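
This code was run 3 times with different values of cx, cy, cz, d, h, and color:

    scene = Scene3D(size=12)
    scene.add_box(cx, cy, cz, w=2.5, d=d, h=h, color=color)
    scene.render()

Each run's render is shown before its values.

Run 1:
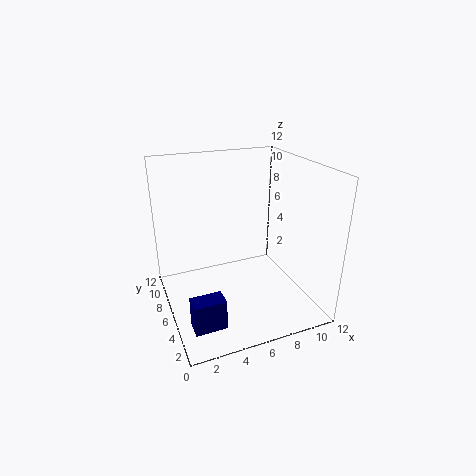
cx = 1, cy = 2, cz = 0.5, d = 1.5, h = 2.5, color = 'navy'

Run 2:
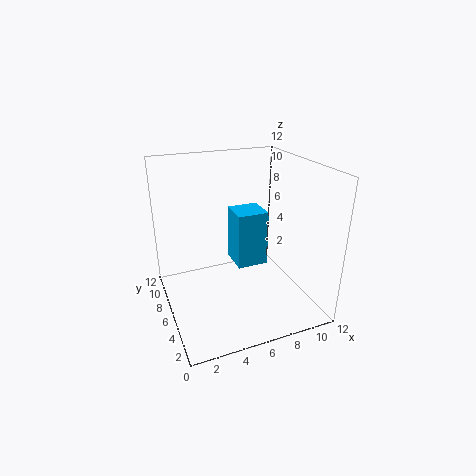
cx = 5.5, cy = 4.5, cz = 4, d = 2.5, h = 4.5, color = 'deepskyblue'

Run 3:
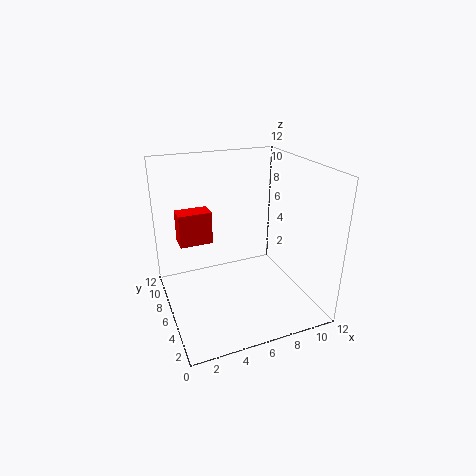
cx = 1, cy = 5, cz = 6.5, d = 1.5, h = 2.5, color = 'red'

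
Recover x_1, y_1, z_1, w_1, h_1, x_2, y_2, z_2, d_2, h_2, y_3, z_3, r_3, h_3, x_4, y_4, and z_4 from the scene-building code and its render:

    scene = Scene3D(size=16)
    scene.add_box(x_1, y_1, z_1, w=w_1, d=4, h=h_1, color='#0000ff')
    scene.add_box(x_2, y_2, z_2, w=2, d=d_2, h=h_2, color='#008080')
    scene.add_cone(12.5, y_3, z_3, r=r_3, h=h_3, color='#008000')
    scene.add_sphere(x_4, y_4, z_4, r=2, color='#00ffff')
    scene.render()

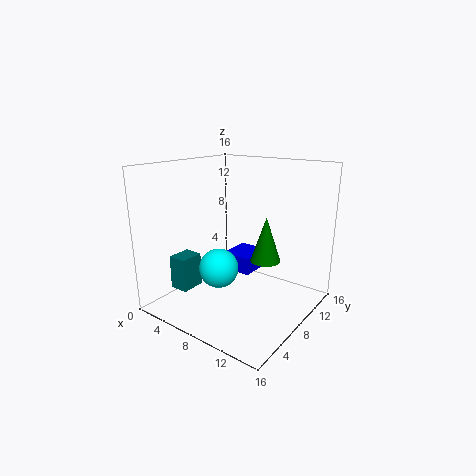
x_1 = 5.5, y_1 = 8.5, z_1 = 3.5, w_1 = 3.5, h_1 = 2, x_2 = 4, y_2 = 1.5, z_2 = 3.5, d_2 = 2.5, h_2 = 3.5, y_3 = 6.5, z_3 = 7, r_3 = 1.5, h_3 = 4.5, x_4 = 8.5, y_4 = 4, z_4 = 6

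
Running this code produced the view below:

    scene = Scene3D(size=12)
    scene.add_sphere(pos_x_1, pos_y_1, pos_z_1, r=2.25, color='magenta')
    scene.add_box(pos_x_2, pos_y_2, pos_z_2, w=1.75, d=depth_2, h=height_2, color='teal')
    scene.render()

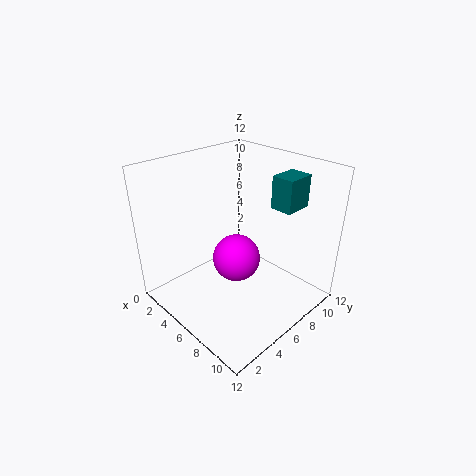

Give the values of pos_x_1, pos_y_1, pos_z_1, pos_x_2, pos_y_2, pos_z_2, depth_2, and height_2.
pos_x_1 = 4; pos_y_1 = 7.75; pos_z_1 = 2.25; pos_x_2 = 8.5; pos_y_2 = 7; pos_z_2 = 9.25; depth_2 = 2.25; height_2 = 2.5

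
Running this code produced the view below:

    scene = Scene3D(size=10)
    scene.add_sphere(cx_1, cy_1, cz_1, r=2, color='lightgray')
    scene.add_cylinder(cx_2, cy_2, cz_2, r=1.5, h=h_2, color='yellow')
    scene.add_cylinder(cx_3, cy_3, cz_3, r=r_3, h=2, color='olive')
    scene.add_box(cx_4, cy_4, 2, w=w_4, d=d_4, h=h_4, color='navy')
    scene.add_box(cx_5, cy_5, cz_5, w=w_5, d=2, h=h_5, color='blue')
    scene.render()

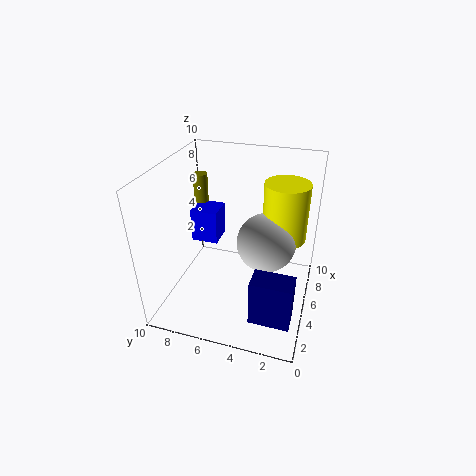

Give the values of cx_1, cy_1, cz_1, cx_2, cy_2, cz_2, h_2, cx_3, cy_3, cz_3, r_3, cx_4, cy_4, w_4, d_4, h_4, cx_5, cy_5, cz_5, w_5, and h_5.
cx_1 = 5; cy_1 = 3; cz_1 = 5; cx_2 = 6; cy_2 = 2; cz_2 = 5; h_2 = 4; cx_3 = 6; cy_3 = 8; cz_3 = 7; r_3 = 0.5; cx_4 = 0.5; cy_4 = 0.5; w_4 = 1.5; d_4 = 2.5; h_4 = 3; cx_5 = 6; cy_5 = 7; cz_5 = 3.5; w_5 = 2; h_5 = 2.5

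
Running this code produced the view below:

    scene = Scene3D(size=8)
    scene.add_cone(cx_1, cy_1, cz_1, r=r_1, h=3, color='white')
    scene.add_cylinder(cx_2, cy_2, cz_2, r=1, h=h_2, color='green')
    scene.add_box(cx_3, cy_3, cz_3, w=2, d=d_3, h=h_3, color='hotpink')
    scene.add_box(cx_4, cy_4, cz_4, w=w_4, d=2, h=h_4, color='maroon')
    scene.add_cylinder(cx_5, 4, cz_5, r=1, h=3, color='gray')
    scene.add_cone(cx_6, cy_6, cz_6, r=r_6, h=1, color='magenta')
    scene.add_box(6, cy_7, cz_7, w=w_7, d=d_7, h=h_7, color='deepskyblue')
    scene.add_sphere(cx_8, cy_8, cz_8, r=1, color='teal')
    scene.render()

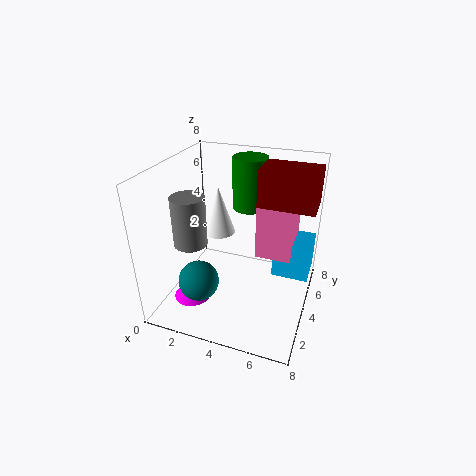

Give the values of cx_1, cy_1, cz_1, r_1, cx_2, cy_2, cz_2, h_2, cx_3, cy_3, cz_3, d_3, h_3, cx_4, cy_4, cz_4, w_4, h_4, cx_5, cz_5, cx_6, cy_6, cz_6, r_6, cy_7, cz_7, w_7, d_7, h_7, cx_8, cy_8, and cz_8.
cx_1 = 2, cy_1 = 6, cz_1 = 3, r_1 = 1, cx_2 = 4, cy_2 = 6, cz_2 = 5, h_2 = 3, cx_3 = 5, cy_3 = 4, cz_3 = 3, d_3 = 2, h_3 = 3, cx_4 = 5, cy_4 = 4, cz_4 = 6, w_4 = 3, h_4 = 2, cx_5 = 1, cz_5 = 3, cx_6 = 2, cy_6 = 2, cz_6 = 1, r_6 = 1, cy_7 = 4, cz_7 = 2, w_7 = 2, d_7 = 2, h_7 = 2, cx_8 = 3, cy_8 = 1, cz_8 = 3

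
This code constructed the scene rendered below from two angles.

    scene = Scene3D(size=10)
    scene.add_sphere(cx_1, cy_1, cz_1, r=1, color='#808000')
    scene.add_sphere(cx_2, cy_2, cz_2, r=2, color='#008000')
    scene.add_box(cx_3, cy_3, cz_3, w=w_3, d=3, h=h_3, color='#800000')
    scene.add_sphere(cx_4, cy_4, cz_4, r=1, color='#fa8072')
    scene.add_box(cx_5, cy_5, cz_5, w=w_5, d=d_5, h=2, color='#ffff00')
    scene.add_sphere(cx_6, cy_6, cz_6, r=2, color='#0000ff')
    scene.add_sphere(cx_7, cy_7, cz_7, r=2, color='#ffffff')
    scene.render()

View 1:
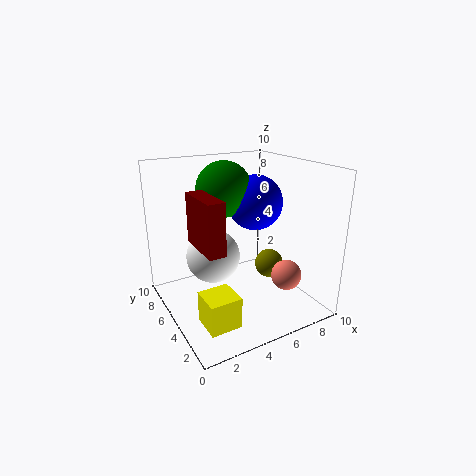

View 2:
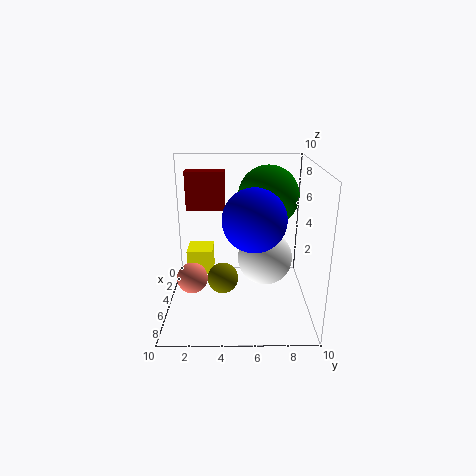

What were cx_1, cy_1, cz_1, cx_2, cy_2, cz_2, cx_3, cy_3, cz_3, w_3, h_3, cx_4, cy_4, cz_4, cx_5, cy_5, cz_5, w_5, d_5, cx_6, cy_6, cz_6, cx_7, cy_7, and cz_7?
cx_1 = 7, cy_1 = 4, cz_1 = 3, cx_2 = 5, cy_2 = 7, cz_2 = 8, cx_3 = 1, cy_3 = 1, cz_3 = 6, w_3 = 1, h_3 = 3, cx_4 = 7, cy_4 = 2, cz_4 = 3, cx_5 = 1, cy_5 = 1, cz_5 = 1, w_5 = 2, d_5 = 2, cx_6 = 7, cy_6 = 6, cz_6 = 7, cx_7 = 4, cy_7 = 7, cz_7 = 3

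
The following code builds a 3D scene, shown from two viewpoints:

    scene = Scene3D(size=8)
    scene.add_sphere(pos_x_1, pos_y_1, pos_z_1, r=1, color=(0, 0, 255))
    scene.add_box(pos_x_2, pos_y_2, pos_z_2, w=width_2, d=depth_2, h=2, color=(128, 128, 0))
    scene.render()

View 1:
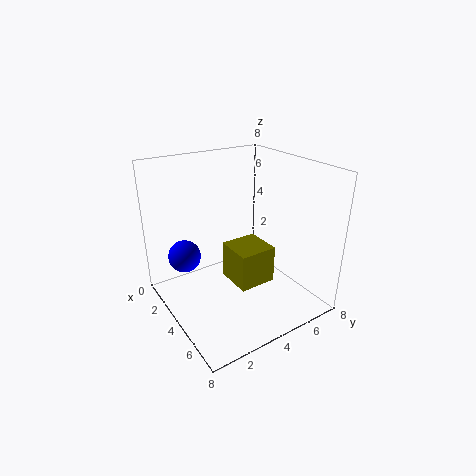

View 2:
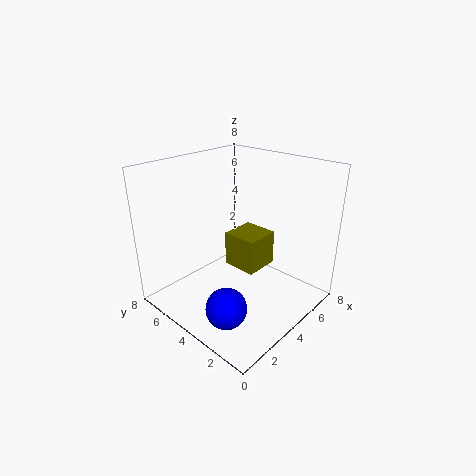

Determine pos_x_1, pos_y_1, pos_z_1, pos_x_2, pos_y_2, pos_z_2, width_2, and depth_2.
pos_x_1 = 1, pos_y_1 = 2, pos_z_1 = 2, pos_x_2 = 4, pos_y_2 = 3, pos_z_2 = 2, width_2 = 2, depth_2 = 2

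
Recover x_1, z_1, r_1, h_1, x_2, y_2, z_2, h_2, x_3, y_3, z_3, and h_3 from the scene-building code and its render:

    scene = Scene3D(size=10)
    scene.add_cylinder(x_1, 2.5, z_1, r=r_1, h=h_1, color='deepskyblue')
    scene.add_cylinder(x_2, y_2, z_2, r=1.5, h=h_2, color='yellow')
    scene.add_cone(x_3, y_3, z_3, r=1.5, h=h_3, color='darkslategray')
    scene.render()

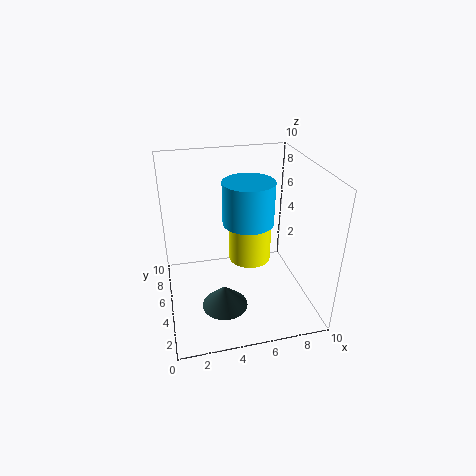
x_1 = 5, z_1 = 7.5, r_1 = 1.5, h_1 = 2.5, x_2 = 6, y_2 = 5.5, z_2 = 3, h_2 = 4, x_3 = 3.5, y_3 = 2.5, z_3 = 1.5, h_3 = 1.5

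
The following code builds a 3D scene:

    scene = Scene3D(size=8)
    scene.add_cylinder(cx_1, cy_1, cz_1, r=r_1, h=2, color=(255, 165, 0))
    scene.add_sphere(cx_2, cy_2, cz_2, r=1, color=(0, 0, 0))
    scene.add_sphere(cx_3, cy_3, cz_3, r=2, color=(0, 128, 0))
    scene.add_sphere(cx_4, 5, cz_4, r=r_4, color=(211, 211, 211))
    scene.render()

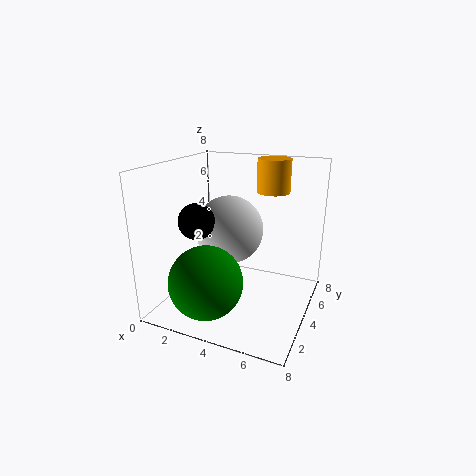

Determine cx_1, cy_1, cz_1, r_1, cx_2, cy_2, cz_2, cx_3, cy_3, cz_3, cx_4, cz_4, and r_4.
cx_1 = 5, cy_1 = 7, cz_1 = 6, r_1 = 1, cx_2 = 2, cy_2 = 3, cz_2 = 5, cx_3 = 3, cy_3 = 2, cz_3 = 2, cx_4 = 3, cz_4 = 4, r_4 = 2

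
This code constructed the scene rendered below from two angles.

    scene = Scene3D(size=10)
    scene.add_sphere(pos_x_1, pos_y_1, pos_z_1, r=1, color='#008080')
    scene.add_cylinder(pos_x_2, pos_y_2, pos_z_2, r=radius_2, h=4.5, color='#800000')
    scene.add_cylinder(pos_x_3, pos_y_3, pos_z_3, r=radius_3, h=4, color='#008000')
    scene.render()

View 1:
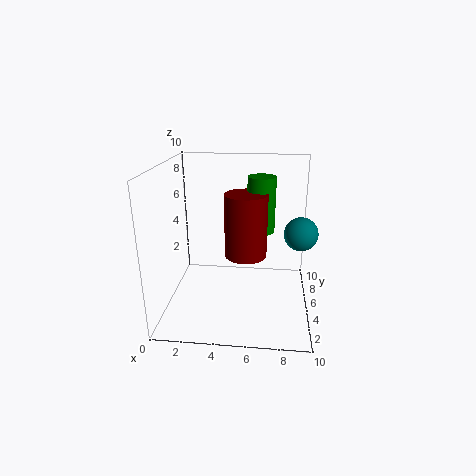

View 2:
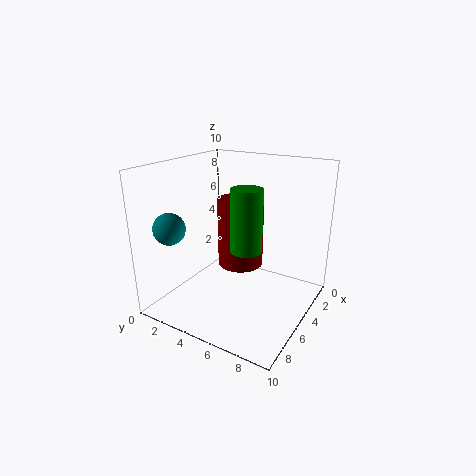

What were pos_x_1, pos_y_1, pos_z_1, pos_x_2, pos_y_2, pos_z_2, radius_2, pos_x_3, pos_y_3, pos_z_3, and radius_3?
pos_x_1 = 9
pos_y_1 = 2.5
pos_z_1 = 6.5
pos_x_2 = 5.5
pos_y_2 = 5.5
pos_z_2 = 3.5
radius_2 = 1.5
pos_x_3 = 6.5
pos_y_3 = 6.5
pos_z_3 = 5
radius_3 = 1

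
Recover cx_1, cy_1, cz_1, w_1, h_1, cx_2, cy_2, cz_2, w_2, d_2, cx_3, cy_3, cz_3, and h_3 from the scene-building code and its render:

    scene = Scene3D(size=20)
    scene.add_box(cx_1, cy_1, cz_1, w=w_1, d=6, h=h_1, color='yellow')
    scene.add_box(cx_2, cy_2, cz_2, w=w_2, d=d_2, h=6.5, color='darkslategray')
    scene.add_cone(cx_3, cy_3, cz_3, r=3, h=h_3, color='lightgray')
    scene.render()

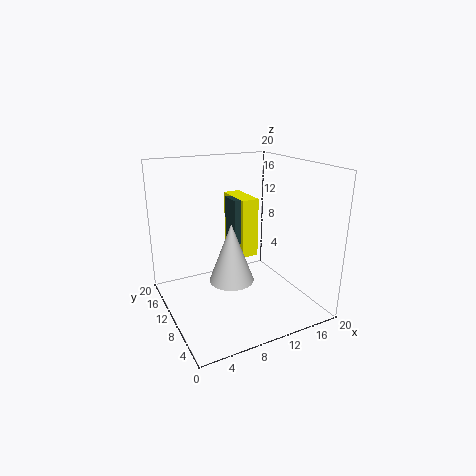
cx_1 = 11; cy_1 = 10.5; cz_1 = 6.5; w_1 = 2.5; h_1 = 8.5; cx_2 = 10; cy_2 = 11; cz_2 = 8.5; w_2 = 3; d_2 = 3; cx_3 = 8; cy_3 = 8; cz_3 = 5; h_3 = 8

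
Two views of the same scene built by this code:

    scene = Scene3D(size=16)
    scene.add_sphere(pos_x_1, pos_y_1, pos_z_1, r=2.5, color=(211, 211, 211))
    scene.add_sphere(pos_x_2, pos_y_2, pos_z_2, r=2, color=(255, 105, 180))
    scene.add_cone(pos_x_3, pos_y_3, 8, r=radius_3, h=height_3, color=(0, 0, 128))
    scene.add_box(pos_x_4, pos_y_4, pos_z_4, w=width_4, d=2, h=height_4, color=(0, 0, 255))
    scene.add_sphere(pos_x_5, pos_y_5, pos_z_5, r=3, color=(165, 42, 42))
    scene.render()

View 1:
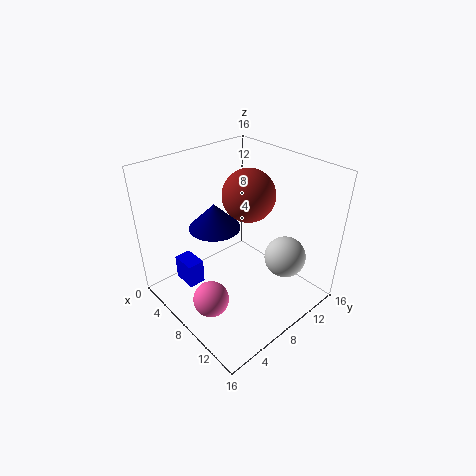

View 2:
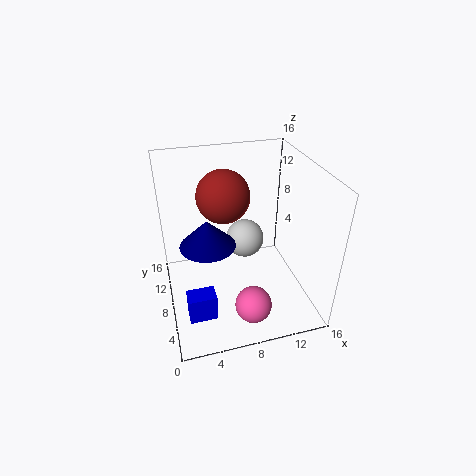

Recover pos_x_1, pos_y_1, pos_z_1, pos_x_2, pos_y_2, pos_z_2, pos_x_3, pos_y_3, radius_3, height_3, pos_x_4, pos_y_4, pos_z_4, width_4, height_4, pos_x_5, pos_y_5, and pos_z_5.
pos_x_1 = 10.5, pos_y_1 = 13.5, pos_z_1 = 4, pos_x_2 = 8.5, pos_y_2 = 3.5, pos_z_2 = 2, pos_x_3 = 4.5, pos_y_3 = 7.5, radius_3 = 3, height_3 = 3, pos_x_4 = 1.5, pos_y_4 = 3.5, pos_z_4 = 1, width_4 = 3, height_4 = 3, pos_x_5 = 7, pos_y_5 = 10.5, pos_z_5 = 12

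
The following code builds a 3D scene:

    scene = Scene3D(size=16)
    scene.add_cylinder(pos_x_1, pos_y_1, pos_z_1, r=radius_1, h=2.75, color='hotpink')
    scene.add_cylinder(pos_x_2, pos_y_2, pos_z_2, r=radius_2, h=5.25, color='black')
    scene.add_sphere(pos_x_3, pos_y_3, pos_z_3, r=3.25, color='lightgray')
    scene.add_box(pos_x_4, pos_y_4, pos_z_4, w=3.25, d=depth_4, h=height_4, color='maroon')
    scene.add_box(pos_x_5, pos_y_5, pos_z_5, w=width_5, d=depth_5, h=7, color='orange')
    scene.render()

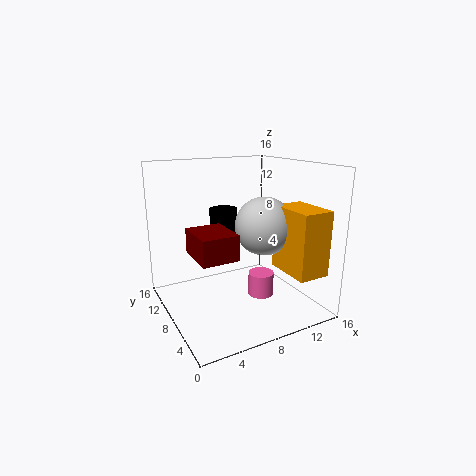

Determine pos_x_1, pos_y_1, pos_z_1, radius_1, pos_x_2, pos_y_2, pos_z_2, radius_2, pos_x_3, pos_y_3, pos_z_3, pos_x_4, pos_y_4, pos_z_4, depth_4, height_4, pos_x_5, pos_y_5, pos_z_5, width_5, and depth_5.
pos_x_1 = 11; pos_y_1 = 7.75; pos_z_1 = 0.5; radius_1 = 1.5; pos_x_2 = 9; pos_y_2 = 13.75; pos_z_2 = 4.75; radius_2 = 1.75; pos_x_3 = 10.75; pos_y_3 = 7; pos_z_3 = 9.25; pos_x_4 = 0.75; pos_y_4 = 0.25; pos_z_4 = 9; depth_4 = 4; height_4 = 2.25; pos_x_5 = 11.5; pos_y_5 = 1; pos_z_5 = 4.75; width_5 = 3.5; depth_5 = 5.25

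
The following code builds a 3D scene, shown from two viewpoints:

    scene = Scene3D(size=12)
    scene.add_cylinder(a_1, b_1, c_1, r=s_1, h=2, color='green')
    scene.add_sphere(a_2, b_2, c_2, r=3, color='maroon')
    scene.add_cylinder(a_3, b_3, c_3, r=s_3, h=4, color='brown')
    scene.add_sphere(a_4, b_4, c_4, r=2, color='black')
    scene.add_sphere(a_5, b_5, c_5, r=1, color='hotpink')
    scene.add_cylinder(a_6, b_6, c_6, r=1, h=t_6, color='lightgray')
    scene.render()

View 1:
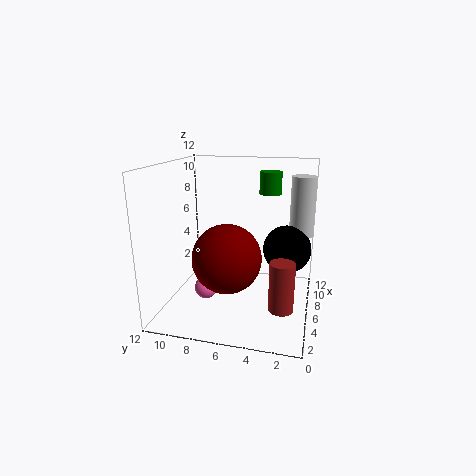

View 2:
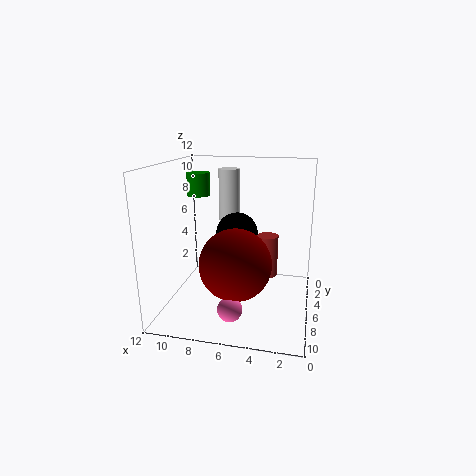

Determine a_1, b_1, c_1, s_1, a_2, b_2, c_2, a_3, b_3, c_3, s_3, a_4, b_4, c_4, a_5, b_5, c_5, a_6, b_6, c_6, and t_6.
a_1 = 10
b_1 = 4
c_1 = 9
s_1 = 1
a_2 = 6
b_2 = 7
c_2 = 4
a_3 = 4
b_3 = 2
c_3 = 1
s_3 = 1
a_4 = 7
b_4 = 2
c_4 = 5
a_5 = 6
b_5 = 9
c_5 = 1
a_6 = 8
b_6 = 1
c_6 = 6
t_6 = 5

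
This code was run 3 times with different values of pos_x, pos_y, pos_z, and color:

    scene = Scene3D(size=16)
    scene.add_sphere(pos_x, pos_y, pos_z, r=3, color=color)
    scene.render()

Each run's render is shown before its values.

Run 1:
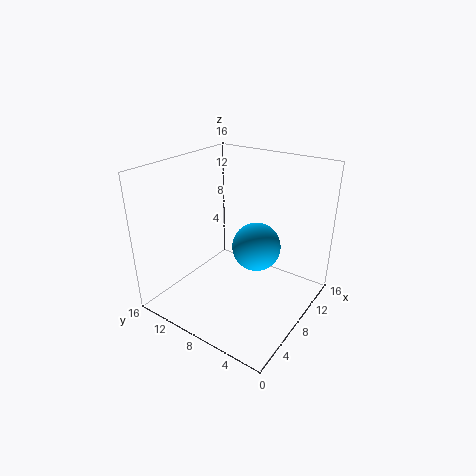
pos_x = 12; pos_y = 8; pos_z = 5; color = 'deepskyblue'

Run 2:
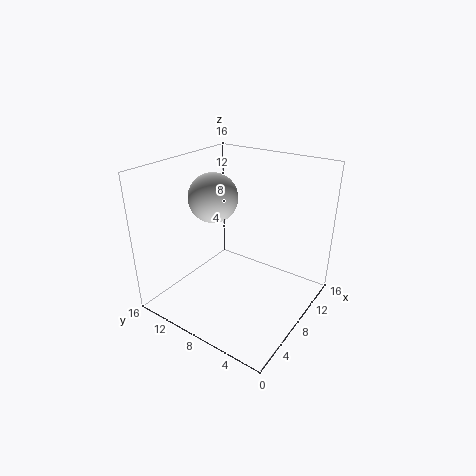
pos_x = 10; pos_y = 13; pos_z = 11; color = 'lightgray'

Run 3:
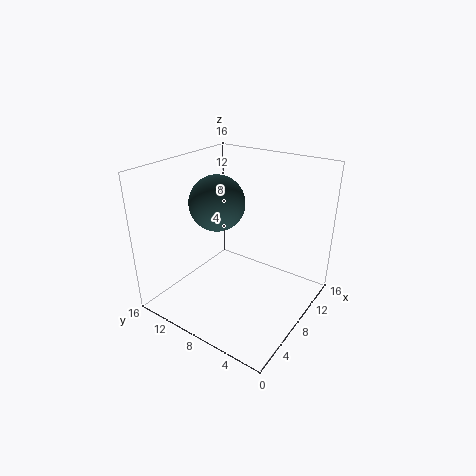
pos_x = 7; pos_y = 10; pos_z = 12; color = 'darkslategray'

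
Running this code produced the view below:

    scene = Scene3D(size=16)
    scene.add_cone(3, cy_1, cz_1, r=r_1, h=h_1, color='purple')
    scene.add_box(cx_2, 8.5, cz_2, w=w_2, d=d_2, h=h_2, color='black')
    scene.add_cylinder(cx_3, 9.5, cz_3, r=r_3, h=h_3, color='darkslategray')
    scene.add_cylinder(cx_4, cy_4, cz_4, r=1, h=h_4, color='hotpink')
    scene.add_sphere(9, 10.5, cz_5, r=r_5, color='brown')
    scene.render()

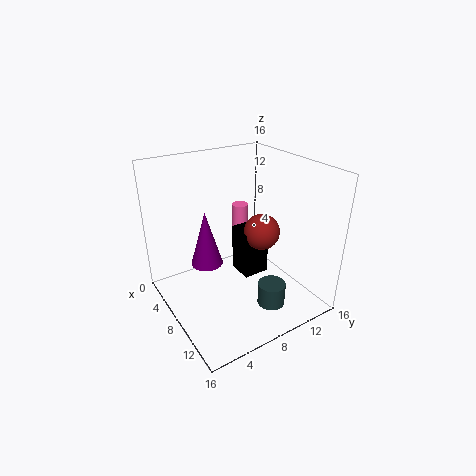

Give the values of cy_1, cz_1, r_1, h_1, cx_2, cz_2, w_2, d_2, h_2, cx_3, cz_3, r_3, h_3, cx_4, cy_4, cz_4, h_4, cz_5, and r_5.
cy_1 = 6.5; cz_1 = 2.5; r_1 = 2; h_1 = 7; cx_2 = 6; cz_2 = 3; w_2 = 3; d_2 = 3; h_2 = 5.5; cx_3 = 12.5; cz_3 = 1.5; r_3 = 1.5; h_3 = 2.5; cx_4 = 3; cy_4 = 11.5; cz_4 = 5; h_4 = 4.5; cz_5 = 8.5; r_5 = 2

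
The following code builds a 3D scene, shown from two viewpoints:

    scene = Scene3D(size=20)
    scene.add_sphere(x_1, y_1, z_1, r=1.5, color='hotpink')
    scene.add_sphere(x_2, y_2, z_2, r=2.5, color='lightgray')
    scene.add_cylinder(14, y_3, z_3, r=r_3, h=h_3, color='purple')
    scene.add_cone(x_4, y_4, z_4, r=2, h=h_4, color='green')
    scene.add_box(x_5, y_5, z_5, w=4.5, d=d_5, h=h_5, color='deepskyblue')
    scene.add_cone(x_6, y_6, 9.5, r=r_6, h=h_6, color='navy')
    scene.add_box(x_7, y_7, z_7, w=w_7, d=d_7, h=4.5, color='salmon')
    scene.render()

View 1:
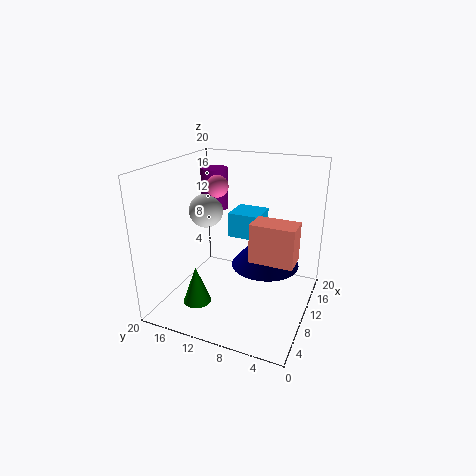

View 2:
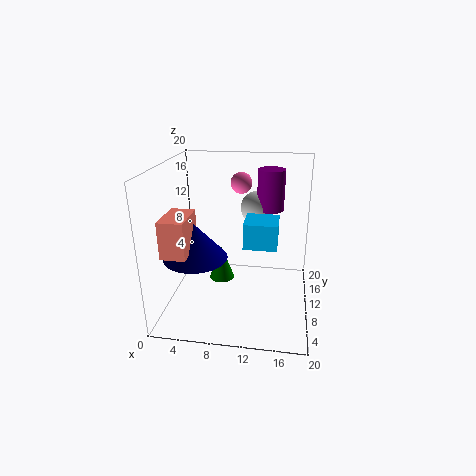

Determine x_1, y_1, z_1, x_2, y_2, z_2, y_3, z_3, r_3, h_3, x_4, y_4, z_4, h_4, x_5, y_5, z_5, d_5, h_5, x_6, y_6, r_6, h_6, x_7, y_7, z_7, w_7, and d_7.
x_1 = 10, y_1 = 13, z_1 = 17, x_2 = 12, y_2 = 16, z_2 = 12.5, y_3 = 15.5, z_3 = 12.5, r_3 = 2, h_3 = 6, x_4 = 6.5, y_4 = 15, z_4 = 0.5, h_4 = 5.5, x_5 = 11, y_5 = 7.5, z_5 = 9.5, d_5 = 4.5, h_5 = 3.5, x_6 = 5.5, y_6 = 4.5, r_6 = 4, h_6 = 4.5, x_7 = 2.5, y_7 = 0.5, z_7 = 11, w_7 = 3, d_7 = 5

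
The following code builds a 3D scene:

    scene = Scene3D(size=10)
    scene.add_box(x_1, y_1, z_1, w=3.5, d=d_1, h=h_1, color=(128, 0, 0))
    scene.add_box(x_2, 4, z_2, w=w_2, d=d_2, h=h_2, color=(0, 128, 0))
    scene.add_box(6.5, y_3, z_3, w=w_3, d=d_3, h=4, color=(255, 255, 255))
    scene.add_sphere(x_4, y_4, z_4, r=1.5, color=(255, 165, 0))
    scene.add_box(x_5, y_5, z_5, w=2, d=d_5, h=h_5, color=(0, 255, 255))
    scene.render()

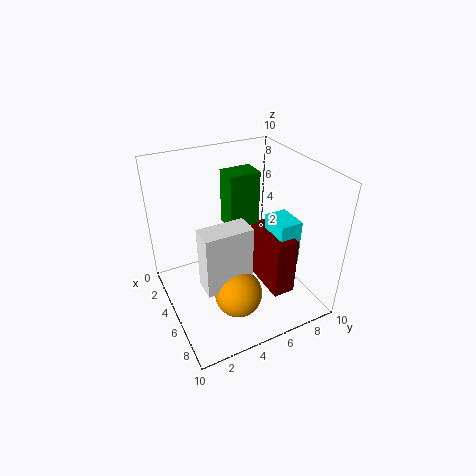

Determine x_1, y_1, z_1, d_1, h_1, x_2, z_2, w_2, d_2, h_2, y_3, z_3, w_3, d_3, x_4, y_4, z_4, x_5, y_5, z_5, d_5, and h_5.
x_1 = 5; y_1 = 6; z_1 = 2; d_1 = 1.5; h_1 = 4; x_2 = 4.5; z_2 = 6.5; w_2 = 1.5; d_2 = 2; h_2 = 3.5; y_3 = 1.5; z_3 = 3.5; w_3 = 1.5; d_3 = 3; x_4 = 8; y_4 = 3.5; z_4 = 3; x_5 = 6; y_5 = 6.5; z_5 = 4; d_5 = 1.5; h_5 = 3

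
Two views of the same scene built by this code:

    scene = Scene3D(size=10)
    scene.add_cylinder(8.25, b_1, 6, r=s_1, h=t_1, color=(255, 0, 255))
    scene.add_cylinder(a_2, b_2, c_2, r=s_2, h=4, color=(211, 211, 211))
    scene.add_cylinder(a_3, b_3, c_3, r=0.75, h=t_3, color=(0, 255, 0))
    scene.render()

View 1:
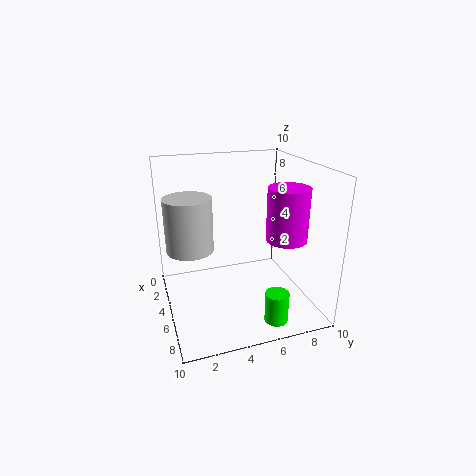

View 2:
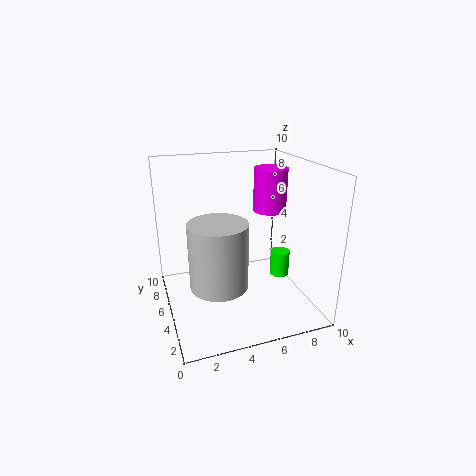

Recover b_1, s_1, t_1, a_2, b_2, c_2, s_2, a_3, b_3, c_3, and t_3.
b_1 = 7, s_1 = 1.25, t_1 = 3.25, a_2 = 2.75, b_2 = 2, c_2 = 3.5, s_2 = 1.75, a_3 = 9, b_3 = 6.25, c_3 = 0.75, t_3 = 2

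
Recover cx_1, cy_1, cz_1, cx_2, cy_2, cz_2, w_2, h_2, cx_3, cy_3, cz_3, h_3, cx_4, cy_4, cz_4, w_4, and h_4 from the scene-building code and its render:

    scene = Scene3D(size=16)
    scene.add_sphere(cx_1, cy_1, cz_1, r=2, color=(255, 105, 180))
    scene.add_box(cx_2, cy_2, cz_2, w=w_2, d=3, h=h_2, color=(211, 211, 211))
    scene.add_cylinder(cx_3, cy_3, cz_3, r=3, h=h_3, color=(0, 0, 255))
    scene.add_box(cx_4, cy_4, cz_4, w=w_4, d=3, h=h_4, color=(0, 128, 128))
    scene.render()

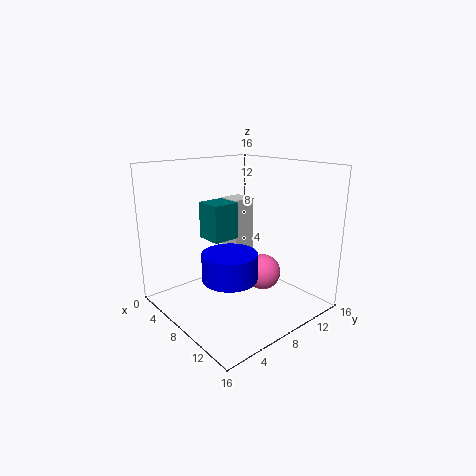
cx_1 = 10; cy_1 = 10; cz_1 = 4; cx_2 = 1; cy_2 = 11; cz_2 = 4; w_2 = 3; h_2 = 7; cx_3 = 9; cy_3 = 6; cz_3 = 4; h_3 = 3; cx_4 = 5; cy_4 = 5; cz_4 = 8; w_4 = 3; h_4 = 4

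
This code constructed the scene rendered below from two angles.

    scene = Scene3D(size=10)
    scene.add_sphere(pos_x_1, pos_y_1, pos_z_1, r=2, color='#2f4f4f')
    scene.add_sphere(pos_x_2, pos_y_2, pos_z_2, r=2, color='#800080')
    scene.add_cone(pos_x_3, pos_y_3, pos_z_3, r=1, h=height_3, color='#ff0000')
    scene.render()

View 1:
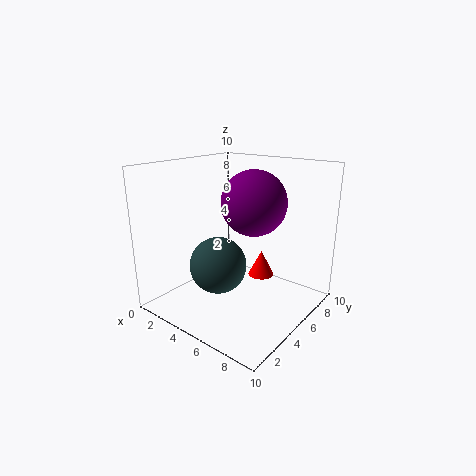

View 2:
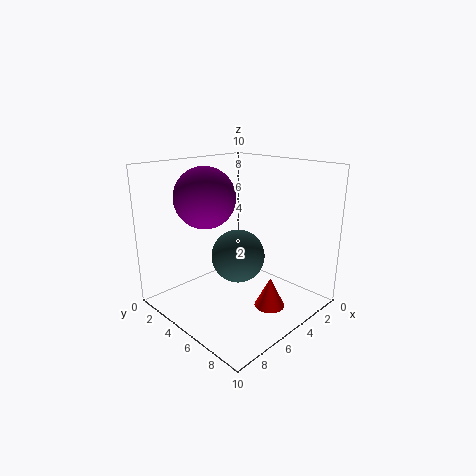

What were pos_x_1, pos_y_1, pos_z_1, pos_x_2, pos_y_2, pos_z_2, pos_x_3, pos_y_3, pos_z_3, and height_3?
pos_x_1 = 4, pos_y_1 = 4, pos_z_1 = 3, pos_x_2 = 7, pos_y_2 = 4, pos_z_2 = 8, pos_x_3 = 5, pos_y_3 = 8, pos_z_3 = 1, height_3 = 2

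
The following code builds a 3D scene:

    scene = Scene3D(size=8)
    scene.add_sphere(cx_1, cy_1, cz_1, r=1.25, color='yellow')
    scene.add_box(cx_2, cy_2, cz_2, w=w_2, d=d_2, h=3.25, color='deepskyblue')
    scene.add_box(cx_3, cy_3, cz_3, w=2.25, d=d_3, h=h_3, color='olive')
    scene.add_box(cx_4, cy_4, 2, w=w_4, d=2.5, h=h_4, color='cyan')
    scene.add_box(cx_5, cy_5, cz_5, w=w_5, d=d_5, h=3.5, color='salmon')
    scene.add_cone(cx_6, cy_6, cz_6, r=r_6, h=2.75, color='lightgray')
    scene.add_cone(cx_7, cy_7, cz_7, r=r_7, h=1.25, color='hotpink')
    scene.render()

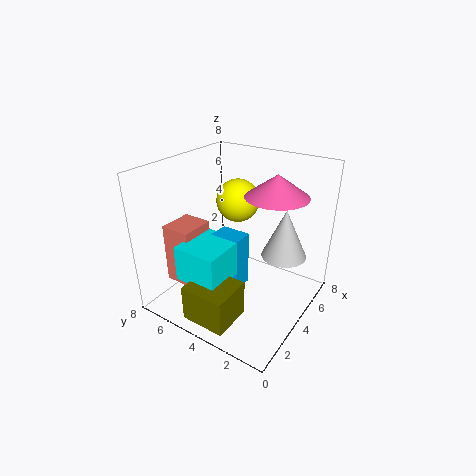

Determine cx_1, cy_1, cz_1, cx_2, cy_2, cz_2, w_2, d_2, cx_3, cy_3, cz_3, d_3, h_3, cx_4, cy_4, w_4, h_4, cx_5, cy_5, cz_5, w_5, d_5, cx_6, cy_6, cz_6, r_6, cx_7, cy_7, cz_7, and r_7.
cx_1 = 5.5
cy_1 = 5
cz_1 = 5.5
cx_2 = 3.5
cy_2 = 3.75
cz_2 = 0.75
w_2 = 1.25
d_2 = 1.75
cx_3 = 0.5
cy_3 = 2.75
cz_3 = 0.25
d_3 = 2.5
h_3 = 2
cx_4 = 1.25
cy_4 = 3.75
w_4 = 2.75
h_4 = 2
cx_5 = 2
cy_5 = 6
cz_5 = 1
w_5 = 2
d_5 = 1.75
cx_6 = 5.25
cy_6 = 1.75
cz_6 = 3
r_6 = 1.25
cx_7 = 5.5
cy_7 = 2.5
cz_7 = 6.25
r_7 = 1.75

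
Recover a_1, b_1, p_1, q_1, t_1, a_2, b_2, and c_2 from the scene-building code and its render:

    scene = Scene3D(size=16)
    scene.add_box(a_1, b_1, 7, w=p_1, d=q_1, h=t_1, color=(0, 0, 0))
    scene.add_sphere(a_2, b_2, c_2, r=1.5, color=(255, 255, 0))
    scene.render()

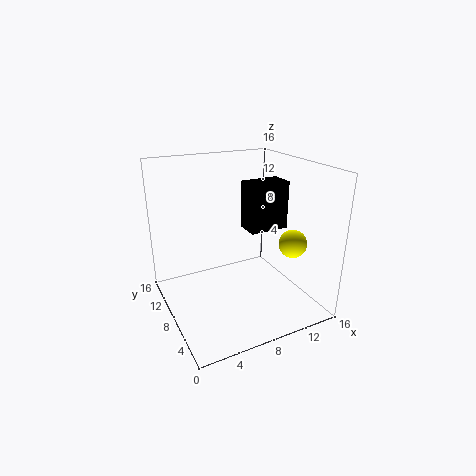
a_1 = 11, b_1 = 10, p_1 = 5, q_1 = 3, t_1 = 6, a_2 = 12.5, b_2 = 4, c_2 = 8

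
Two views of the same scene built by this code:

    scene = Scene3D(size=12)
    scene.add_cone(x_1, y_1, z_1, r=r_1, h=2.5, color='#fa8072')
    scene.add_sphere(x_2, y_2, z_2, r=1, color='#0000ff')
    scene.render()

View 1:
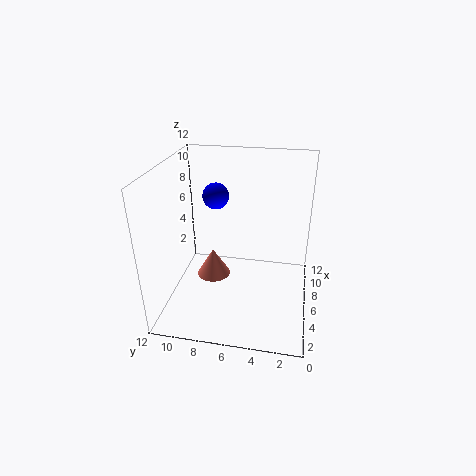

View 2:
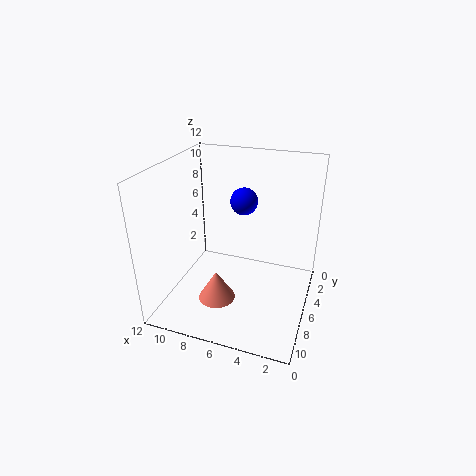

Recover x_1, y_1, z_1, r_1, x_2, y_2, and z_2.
x_1 = 7, y_1 = 8.5, z_1 = 1.5, r_1 = 1.5, x_2 = 5, y_2 = 7.5, z_2 = 10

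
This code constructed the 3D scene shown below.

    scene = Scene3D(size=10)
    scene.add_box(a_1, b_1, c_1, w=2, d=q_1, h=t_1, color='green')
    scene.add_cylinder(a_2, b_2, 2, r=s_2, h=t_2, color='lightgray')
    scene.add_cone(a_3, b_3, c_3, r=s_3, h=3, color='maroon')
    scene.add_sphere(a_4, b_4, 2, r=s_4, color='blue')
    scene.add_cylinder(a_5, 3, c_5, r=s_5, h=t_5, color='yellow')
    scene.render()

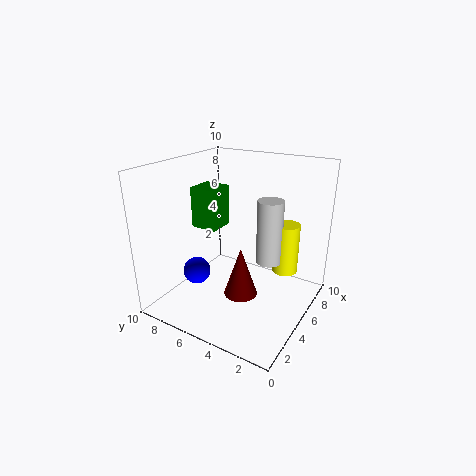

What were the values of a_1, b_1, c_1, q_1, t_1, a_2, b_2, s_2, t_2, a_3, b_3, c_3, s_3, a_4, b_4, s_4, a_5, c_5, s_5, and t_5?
a_1 = 5
b_1 = 7
c_1 = 5
q_1 = 2
t_1 = 3
a_2 = 8
b_2 = 4
s_2 = 1
t_2 = 5
a_3 = 2
b_3 = 3
c_3 = 3
s_3 = 1
a_4 = 4
b_4 = 8
s_4 = 1
a_5 = 9
c_5 = 1
s_5 = 1
t_5 = 4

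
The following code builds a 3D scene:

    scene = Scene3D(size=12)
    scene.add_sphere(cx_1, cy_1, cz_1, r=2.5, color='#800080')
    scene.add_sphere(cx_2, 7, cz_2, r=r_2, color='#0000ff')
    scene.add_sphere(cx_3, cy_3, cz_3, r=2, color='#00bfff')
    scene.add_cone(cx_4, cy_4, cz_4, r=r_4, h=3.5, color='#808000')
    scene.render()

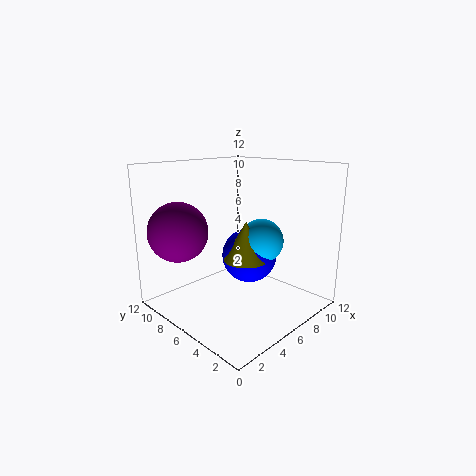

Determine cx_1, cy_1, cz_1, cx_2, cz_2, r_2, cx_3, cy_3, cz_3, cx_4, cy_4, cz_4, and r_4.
cx_1 = 2.5; cy_1 = 9.5; cz_1 = 6.5; cx_2 = 8.5; cz_2 = 3.5; r_2 = 2.5; cx_3 = 9; cy_3 = 6; cz_3 = 5; cx_4 = 7.5; cy_4 = 6.5; cz_4 = 3.5; r_4 = 2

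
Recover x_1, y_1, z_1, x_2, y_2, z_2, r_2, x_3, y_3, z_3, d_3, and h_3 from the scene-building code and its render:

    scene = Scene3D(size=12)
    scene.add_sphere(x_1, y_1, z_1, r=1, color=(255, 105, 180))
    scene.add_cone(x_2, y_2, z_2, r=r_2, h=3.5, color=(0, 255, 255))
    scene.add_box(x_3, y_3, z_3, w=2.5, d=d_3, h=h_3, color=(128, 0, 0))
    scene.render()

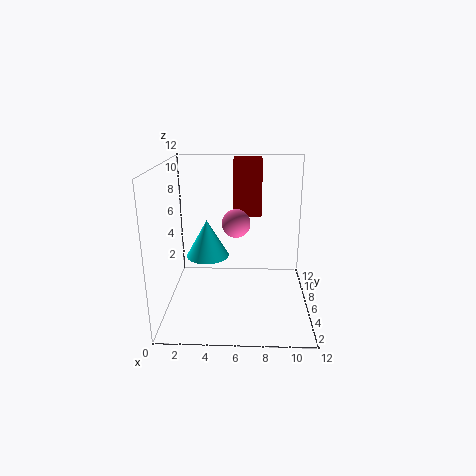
x_1 = 6, y_1 = 2.5, z_1 = 8.5, x_2 = 3, y_2 = 9, z_2 = 3, r_2 = 2, x_3 = 5.5, y_3 = 8.5, z_3 = 7, d_3 = 2.5, h_3 = 5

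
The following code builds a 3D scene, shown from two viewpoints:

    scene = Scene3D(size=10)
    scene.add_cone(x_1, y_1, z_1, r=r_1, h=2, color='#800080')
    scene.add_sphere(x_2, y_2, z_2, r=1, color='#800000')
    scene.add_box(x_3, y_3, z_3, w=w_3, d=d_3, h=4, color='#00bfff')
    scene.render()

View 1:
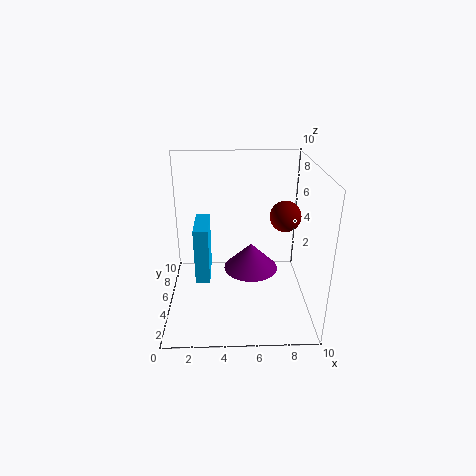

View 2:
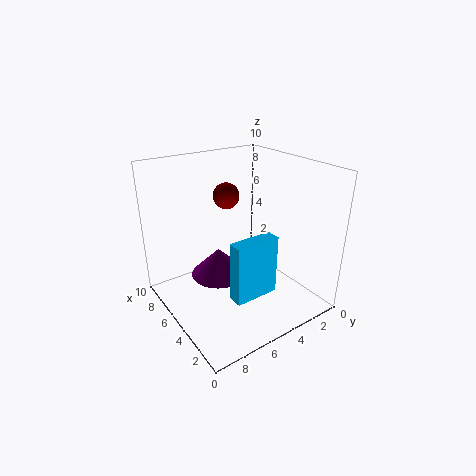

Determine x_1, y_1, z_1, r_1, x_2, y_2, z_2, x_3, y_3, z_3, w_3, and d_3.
x_1 = 6
y_1 = 6
z_1 = 2
r_1 = 2
x_2 = 8
y_2 = 4
z_2 = 7
x_3 = 2
y_3 = 4
z_3 = 2
w_3 = 1
d_3 = 3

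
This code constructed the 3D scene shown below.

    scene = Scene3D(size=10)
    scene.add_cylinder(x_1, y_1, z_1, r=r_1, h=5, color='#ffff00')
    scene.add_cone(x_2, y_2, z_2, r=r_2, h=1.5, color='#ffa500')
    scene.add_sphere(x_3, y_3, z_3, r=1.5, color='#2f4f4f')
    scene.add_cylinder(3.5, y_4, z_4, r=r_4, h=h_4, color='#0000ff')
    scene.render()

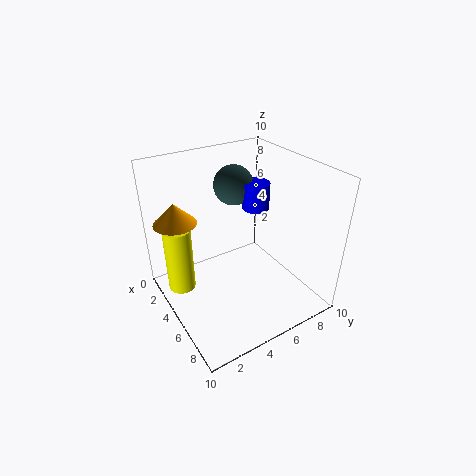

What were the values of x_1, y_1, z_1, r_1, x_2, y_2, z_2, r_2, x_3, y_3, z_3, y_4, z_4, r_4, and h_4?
x_1 = 2.5; y_1 = 1.5; z_1 = 0.5; r_1 = 1; x_2 = 2.5; y_2 = 1.5; z_2 = 6; r_2 = 1.5; x_3 = 2; y_3 = 6.5; z_3 = 7.5; y_4 = 7.5; z_4 = 6; r_4 = 1; h_4 = 2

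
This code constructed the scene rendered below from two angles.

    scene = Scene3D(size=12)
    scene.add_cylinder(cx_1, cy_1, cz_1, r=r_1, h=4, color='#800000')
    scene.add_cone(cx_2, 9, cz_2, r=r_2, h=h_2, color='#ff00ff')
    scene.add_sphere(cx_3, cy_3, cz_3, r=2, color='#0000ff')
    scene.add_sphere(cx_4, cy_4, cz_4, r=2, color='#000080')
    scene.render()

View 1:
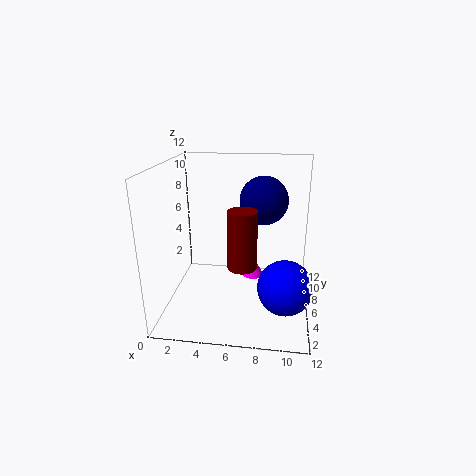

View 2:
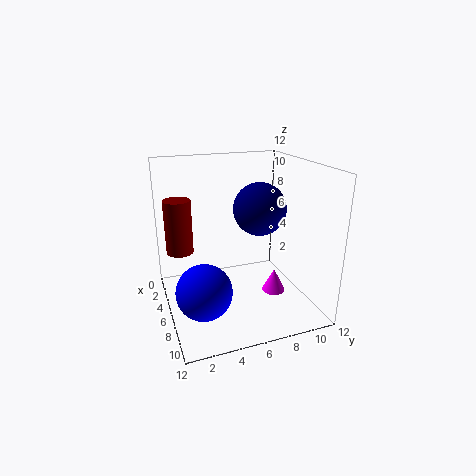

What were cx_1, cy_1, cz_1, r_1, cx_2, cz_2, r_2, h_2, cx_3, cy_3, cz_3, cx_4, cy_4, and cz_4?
cx_1 = 7, cy_1 = 1, cz_1 = 6, r_1 = 1, cx_2 = 7, cz_2 = 1, r_2 = 1, h_2 = 2, cx_3 = 10, cy_3 = 2, cz_3 = 4, cx_4 = 8, cy_4 = 7, cz_4 = 9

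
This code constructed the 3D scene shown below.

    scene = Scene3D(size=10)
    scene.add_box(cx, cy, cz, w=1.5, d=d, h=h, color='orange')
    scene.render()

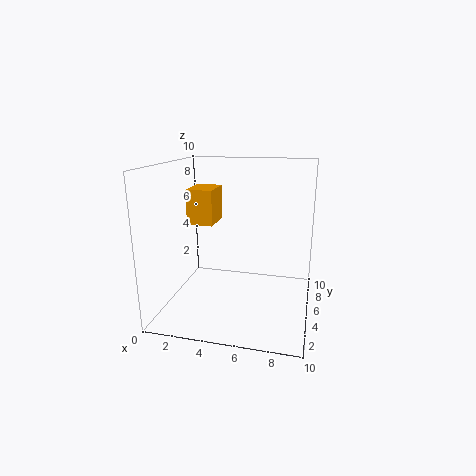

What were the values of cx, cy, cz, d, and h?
cx = 3; cy = 1; cz = 7; d = 2; h = 2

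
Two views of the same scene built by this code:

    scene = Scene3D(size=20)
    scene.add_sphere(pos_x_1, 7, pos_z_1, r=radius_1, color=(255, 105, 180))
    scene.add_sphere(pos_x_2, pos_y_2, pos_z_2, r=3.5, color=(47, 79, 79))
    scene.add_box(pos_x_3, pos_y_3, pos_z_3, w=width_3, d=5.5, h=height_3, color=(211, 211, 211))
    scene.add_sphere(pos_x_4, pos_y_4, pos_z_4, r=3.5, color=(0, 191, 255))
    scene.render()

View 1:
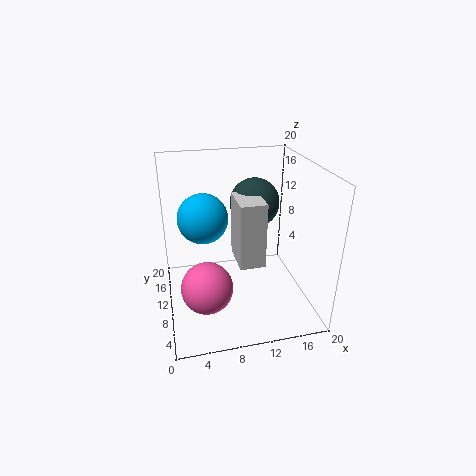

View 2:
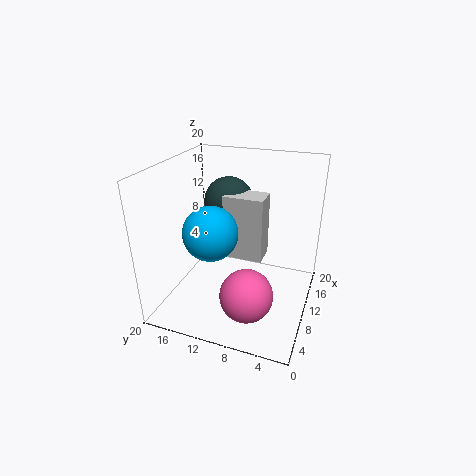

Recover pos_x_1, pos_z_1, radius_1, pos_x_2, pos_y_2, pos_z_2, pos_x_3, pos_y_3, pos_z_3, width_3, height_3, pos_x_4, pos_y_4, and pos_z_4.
pos_x_1 = 5, pos_z_1 = 4.5, radius_1 = 3.5, pos_x_2 = 13, pos_y_2 = 12.5, pos_z_2 = 14, pos_x_3 = 9.5, pos_y_3 = 6.5, pos_z_3 = 7, width_3 = 3.5, height_3 = 9, pos_x_4 = 5.5, pos_y_4 = 12, pos_z_4 = 12.5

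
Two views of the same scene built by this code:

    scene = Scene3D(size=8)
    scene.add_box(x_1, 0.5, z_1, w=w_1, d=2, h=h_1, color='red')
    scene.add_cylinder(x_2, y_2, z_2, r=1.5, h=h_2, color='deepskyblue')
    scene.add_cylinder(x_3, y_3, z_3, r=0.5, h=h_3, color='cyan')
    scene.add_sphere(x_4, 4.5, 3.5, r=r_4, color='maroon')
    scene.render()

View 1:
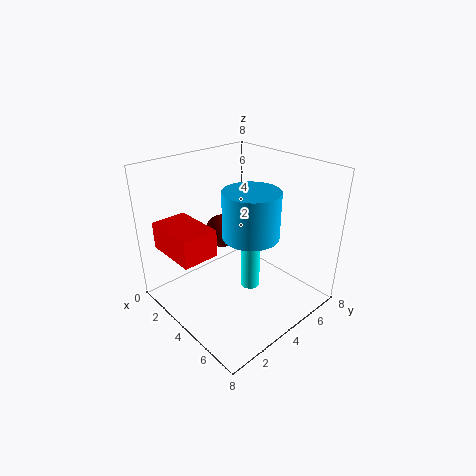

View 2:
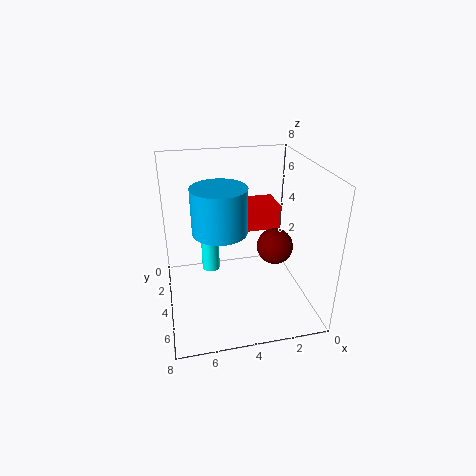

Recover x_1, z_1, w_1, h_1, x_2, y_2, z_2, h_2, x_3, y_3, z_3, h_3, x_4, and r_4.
x_1 = 1
z_1 = 3.5
w_1 = 3
h_1 = 1.5
x_2 = 5
y_2 = 4
z_2 = 4.5
h_2 = 2.5
x_3 = 5.5
y_3 = 3.5
z_3 = 2
h_3 = 2.5
x_4 = 2
r_4 = 1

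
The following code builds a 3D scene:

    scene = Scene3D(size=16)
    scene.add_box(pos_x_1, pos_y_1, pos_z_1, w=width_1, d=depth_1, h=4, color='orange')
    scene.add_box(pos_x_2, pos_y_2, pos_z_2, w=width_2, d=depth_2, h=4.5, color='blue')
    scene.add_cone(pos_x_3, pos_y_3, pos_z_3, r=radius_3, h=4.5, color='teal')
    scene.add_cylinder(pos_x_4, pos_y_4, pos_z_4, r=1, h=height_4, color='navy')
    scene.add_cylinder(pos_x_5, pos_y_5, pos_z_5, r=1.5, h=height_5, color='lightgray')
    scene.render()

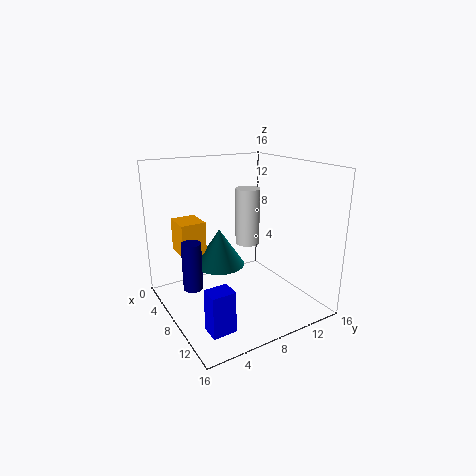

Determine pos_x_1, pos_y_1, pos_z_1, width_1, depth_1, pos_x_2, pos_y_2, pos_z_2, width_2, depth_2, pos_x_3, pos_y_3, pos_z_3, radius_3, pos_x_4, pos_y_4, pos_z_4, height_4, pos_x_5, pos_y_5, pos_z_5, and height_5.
pos_x_1 = 0.5
pos_y_1 = 3
pos_z_1 = 5
width_1 = 3.5
depth_1 = 3
pos_x_2 = 11.5
pos_y_2 = 2
pos_z_2 = 0.5
width_2 = 2
depth_2 = 2.5
pos_x_3 = 4.5
pos_y_3 = 7.5
pos_z_3 = 3.5
radius_3 = 3
pos_x_4 = 9
pos_y_4 = 2
pos_z_4 = 4
height_4 = 5
pos_x_5 = 4.5
pos_y_5 = 11.5
pos_z_5 = 5.5
height_5 = 7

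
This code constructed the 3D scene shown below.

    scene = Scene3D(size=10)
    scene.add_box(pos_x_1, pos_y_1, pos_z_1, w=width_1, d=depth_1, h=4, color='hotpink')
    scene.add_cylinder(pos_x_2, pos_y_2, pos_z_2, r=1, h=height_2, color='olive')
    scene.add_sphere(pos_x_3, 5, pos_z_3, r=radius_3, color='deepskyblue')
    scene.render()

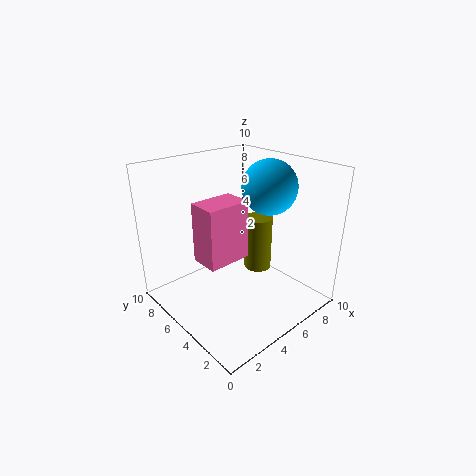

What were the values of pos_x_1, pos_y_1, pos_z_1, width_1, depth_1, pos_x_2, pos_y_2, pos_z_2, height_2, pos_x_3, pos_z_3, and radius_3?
pos_x_1 = 2; pos_y_1 = 4; pos_z_1 = 4; width_1 = 3; depth_1 = 2; pos_x_2 = 7; pos_y_2 = 5; pos_z_2 = 2; height_2 = 4; pos_x_3 = 8; pos_z_3 = 8; radius_3 = 2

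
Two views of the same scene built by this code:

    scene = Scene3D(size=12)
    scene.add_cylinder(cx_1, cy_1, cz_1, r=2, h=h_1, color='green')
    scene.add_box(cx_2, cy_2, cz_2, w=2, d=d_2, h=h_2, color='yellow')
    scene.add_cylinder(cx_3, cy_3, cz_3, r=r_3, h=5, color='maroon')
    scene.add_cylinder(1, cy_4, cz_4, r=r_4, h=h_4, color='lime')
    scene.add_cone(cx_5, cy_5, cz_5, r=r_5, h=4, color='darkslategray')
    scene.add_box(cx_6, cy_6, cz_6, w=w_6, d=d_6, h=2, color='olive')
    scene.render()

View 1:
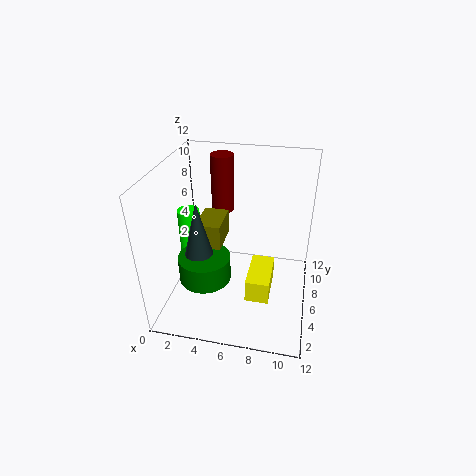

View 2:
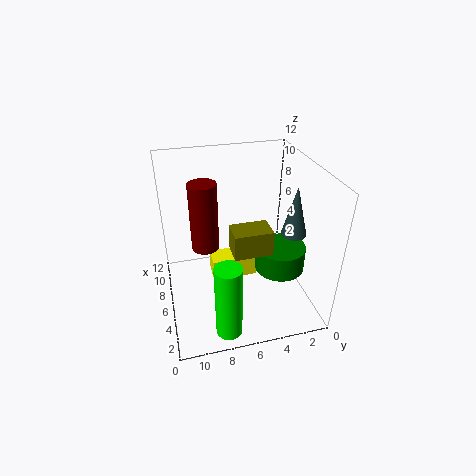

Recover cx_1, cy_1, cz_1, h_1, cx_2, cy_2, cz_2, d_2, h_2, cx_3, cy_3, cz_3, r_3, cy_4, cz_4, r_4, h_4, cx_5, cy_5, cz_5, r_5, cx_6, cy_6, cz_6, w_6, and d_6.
cx_1 = 4, cy_1 = 3, cz_1 = 4, h_1 = 2, cx_2 = 7, cy_2 = 4, cz_2 = 1, d_2 = 4, h_2 = 2, cx_3 = 4, cy_3 = 9, cz_3 = 7, r_3 = 1, cy_4 = 8, cz_4 = 1, r_4 = 1, h_4 = 6, cx_5 = 4, cy_5 = 2, cz_5 = 7, r_5 = 1, cx_6 = 3, cy_6 = 4, cz_6 = 6, w_6 = 2, d_6 = 3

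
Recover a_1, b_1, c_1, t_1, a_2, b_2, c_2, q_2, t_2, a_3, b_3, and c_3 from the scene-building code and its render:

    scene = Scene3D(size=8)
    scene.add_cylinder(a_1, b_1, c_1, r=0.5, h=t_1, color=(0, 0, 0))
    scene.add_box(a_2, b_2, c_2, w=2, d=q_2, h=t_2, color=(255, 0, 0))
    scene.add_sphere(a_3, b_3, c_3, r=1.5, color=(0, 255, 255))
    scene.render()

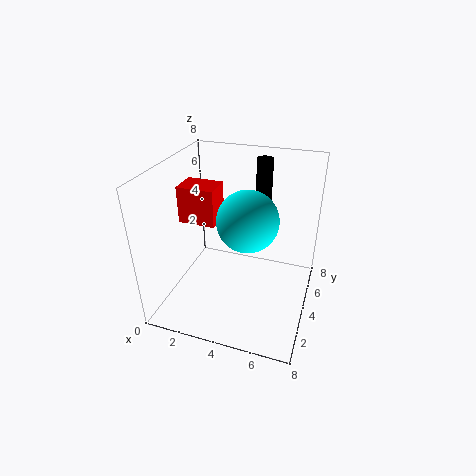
a_1 = 4.5; b_1 = 7.5; c_1 = 3.5; t_1 = 4; a_2 = 1; b_2 = 3; c_2 = 5; q_2 = 1.5; t_2 = 2; a_3 = 5; b_3 = 2.5; c_3 = 6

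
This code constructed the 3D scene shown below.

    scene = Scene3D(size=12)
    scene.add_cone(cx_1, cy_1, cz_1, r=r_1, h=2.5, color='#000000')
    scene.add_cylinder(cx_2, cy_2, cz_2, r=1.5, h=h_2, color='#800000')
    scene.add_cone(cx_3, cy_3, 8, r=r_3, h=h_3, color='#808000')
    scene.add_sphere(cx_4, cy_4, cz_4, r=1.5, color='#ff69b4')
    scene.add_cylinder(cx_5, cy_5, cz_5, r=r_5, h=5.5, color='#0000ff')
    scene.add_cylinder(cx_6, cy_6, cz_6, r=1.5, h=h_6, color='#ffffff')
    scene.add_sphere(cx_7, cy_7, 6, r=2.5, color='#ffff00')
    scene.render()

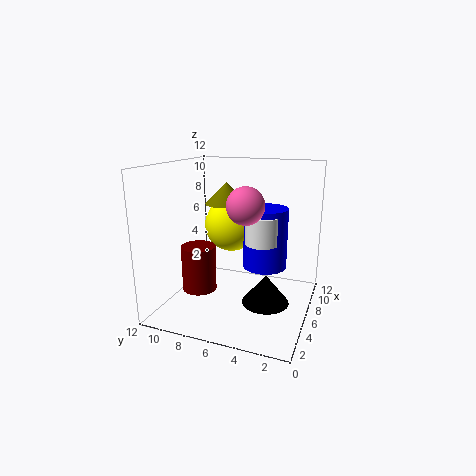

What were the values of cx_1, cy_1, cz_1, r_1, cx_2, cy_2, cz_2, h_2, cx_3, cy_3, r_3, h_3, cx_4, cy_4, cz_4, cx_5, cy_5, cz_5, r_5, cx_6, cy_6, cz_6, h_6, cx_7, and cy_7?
cx_1 = 6; cy_1 = 3.5; cz_1 = 0.5; r_1 = 2; cx_2 = 5.5; cy_2 = 9.5; cz_2 = 1; h_2 = 4; cx_3 = 9.5; cy_3 = 8.5; r_3 = 2; h_3 = 2; cx_4 = 5; cy_4 = 5; cz_4 = 9; cx_5 = 9; cy_5 = 4.5; cz_5 = 2.5; r_5 = 2; cx_6 = 8; cy_6 = 4.5; cz_6 = 5; h_6 = 2.5; cx_7 = 9.5; cy_7 = 8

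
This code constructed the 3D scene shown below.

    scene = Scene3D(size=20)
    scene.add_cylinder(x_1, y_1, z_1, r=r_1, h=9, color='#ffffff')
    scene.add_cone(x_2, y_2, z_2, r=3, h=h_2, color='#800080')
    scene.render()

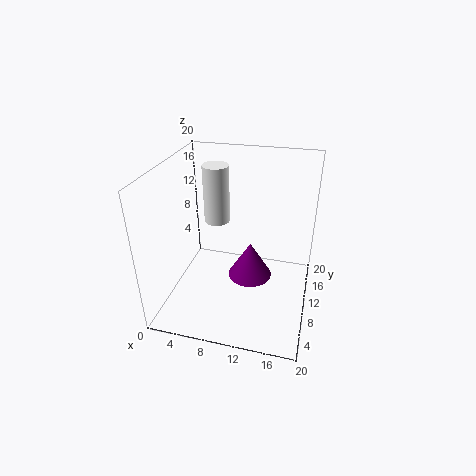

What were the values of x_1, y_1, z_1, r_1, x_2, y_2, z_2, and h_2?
x_1 = 5, y_1 = 16, z_1 = 9, r_1 = 2, x_2 = 12, y_2 = 9, z_2 = 5, h_2 = 5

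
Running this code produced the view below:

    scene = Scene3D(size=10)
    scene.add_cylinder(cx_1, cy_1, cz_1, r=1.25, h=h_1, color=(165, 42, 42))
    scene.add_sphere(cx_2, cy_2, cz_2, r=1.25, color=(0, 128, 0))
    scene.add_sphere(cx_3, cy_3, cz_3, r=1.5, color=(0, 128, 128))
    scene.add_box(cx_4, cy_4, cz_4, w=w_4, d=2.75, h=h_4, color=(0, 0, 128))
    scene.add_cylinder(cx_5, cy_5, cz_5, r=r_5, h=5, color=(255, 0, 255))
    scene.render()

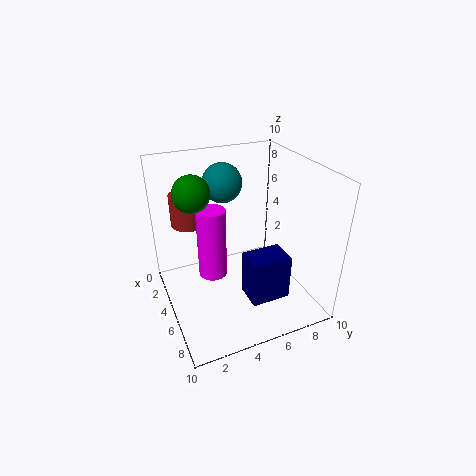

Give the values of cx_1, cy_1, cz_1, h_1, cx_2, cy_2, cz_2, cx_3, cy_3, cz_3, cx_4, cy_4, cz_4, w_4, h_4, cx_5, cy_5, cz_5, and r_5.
cx_1 = 2.5, cy_1 = 2.25, cz_1 = 5.5, h_1 = 2.25, cx_2 = 3.75, cy_2 = 2.25, cz_2 = 8.25, cx_3 = 1.5, cy_3 = 5.25, cz_3 = 7.75, cx_4 = 5.75, cy_4 = 5, cz_4 = 1, w_4 = 2, h_4 = 3.25, cx_5 = 4.5, cy_5 = 3.25, cz_5 = 2.25, r_5 = 1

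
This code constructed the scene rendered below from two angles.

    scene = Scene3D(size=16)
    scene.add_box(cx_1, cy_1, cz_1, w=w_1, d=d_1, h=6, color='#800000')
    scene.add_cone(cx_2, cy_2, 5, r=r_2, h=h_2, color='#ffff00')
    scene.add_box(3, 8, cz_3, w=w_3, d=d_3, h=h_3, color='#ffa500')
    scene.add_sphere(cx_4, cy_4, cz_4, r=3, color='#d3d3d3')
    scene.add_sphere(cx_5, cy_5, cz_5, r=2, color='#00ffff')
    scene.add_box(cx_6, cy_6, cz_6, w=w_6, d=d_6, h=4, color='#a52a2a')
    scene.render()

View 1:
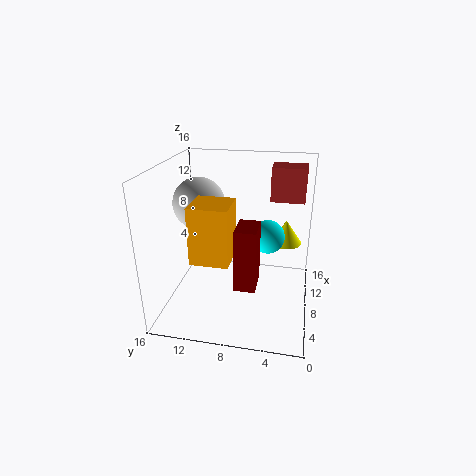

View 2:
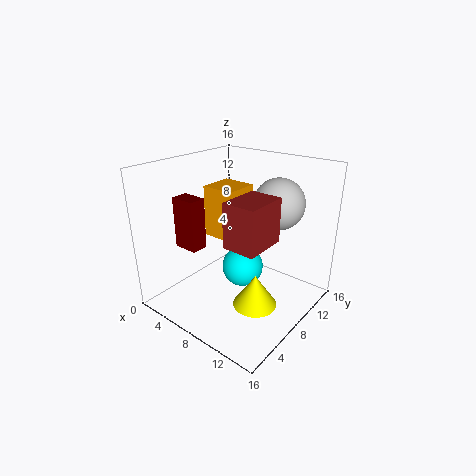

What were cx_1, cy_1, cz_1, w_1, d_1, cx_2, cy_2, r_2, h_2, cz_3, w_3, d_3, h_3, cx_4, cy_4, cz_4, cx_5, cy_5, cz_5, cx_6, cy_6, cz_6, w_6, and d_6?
cx_1 = 1, cy_1 = 5, cz_1 = 6, w_1 = 3, d_1 = 2, cx_2 = 14, cy_2 = 3, r_2 = 2, h_2 = 3, cz_3 = 7, w_3 = 4, d_3 = 4, h_3 = 6, cx_4 = 10, cy_4 = 13, cz_4 = 11, cx_5 = 11, cy_5 = 5, cz_5 = 7, cx_6 = 12, cy_6 = 1, cz_6 = 11, w_6 = 3, d_6 = 4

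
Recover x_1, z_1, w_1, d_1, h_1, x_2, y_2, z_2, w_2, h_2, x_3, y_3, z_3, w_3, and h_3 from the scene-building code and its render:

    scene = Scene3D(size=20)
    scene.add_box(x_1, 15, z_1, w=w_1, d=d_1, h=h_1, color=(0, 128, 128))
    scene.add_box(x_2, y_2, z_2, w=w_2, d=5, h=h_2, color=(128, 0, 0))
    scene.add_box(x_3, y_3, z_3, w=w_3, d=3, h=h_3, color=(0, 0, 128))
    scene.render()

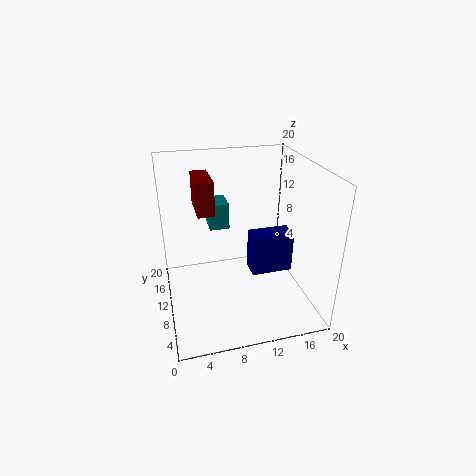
x_1 = 7, z_1 = 9, w_1 = 3, d_1 = 4, h_1 = 4, x_2 = 4, y_2 = 5, z_2 = 16, w_2 = 2, h_2 = 4, x_3 = 12, y_3 = 9, z_3 = 4, w_3 = 6, h_3 = 6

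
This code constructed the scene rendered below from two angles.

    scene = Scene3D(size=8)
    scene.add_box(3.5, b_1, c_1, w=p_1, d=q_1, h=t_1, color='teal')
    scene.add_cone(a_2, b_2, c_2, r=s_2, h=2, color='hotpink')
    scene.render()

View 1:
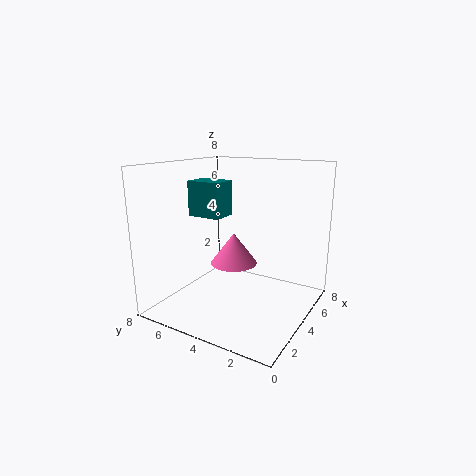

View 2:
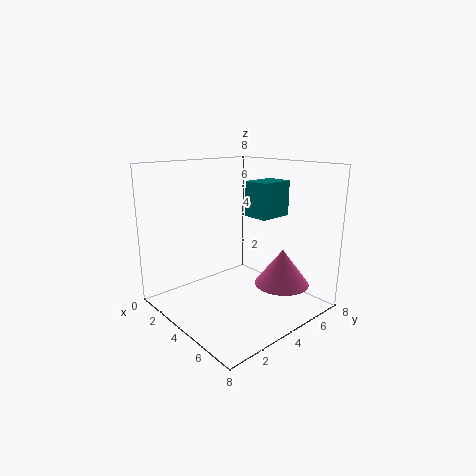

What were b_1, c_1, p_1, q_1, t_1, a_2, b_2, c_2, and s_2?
b_1 = 5, c_1 = 5, p_1 = 1.5, q_1 = 2, t_1 = 2, a_2 = 6, b_2 = 5.5, c_2 = 1.5, s_2 = 1.5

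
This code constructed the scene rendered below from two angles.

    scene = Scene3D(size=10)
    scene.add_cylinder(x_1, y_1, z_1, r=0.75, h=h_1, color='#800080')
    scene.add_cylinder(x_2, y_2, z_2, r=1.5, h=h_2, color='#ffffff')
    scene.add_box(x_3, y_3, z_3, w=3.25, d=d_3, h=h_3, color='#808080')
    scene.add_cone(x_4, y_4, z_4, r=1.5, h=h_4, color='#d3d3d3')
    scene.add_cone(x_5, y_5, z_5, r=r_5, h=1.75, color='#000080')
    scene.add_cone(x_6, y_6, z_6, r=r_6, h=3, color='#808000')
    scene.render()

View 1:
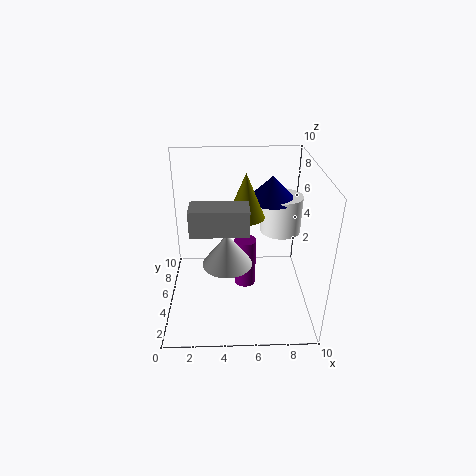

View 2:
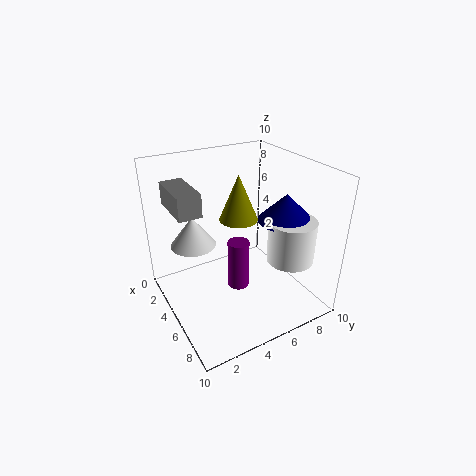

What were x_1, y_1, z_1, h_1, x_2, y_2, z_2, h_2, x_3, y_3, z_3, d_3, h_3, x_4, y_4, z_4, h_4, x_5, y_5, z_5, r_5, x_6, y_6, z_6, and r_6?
x_1 = 5.5; y_1 = 4.75; z_1 = 1.5; h_1 = 3.5; x_2 = 8.25; y_2 = 7; z_2 = 4.5; h_2 = 2.75; x_3 = 2.25; y_3 = 0.75; z_3 = 7.5; d_3 = 1.5; h_3 = 1.5; x_4 = 4.25; y_4 = 2; z_4 = 5; h_4 = 2; x_5 = 7.5; y_5 = 7; z_5 = 7; r_5 = 1.75; x_6 = 5.5; y_6 = 4.75; z_6 = 6.75; r_6 = 1.25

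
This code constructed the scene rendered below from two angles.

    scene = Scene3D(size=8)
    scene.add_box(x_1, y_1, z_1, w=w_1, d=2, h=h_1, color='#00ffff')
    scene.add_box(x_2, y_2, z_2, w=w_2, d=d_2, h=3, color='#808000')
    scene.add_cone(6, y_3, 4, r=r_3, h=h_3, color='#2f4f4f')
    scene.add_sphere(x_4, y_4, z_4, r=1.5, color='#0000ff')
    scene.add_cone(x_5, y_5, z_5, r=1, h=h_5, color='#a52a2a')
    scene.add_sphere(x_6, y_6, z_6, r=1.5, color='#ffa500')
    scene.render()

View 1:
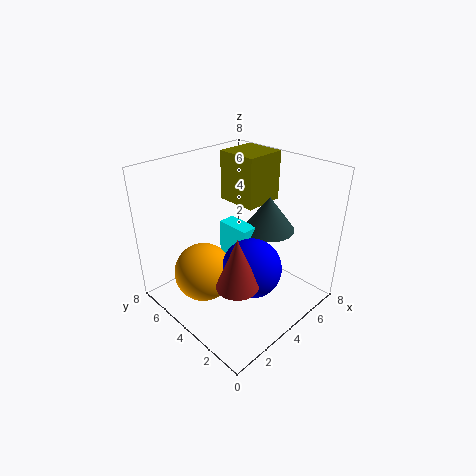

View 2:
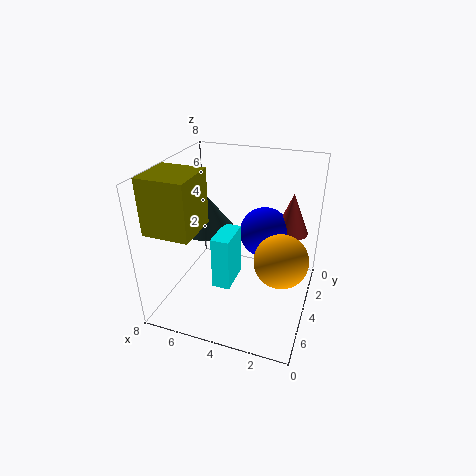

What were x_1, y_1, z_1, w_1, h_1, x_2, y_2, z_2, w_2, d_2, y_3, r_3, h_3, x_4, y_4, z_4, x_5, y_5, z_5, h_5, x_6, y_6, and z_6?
x_1 = 4, y_1 = 3.5, z_1 = 1.5, w_1 = 1, h_1 = 3, x_2 = 5.5, y_2 = 4.5, z_2 = 5, w_2 = 2.5, d_2 = 2.5, y_3 = 3.5, r_3 = 1.5, h_3 = 2, x_4 = 3, y_4 = 2, z_4 = 3.5, x_5 = 1.5, y_5 = 1.5, z_5 = 3.5, h_5 = 2.5, x_6 = 1.5, y_6 = 4, z_6 = 3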